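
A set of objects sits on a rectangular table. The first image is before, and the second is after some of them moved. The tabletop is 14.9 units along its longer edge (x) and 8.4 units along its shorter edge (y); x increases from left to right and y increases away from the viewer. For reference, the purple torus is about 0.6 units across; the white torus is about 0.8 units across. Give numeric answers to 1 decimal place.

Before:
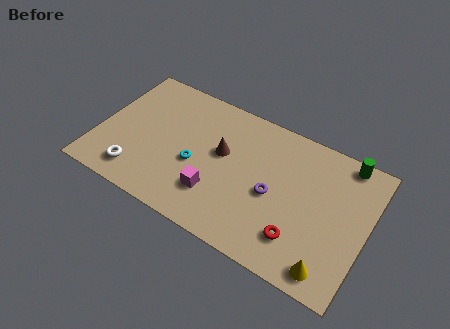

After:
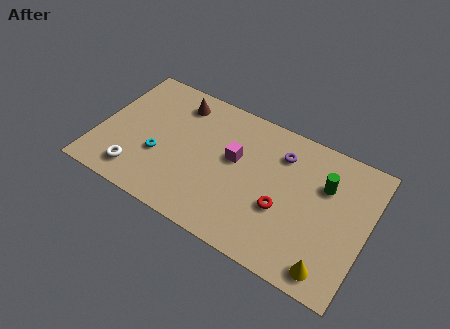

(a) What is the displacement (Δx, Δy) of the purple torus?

(0.1, 2.6)

The purple torus was at about (9.8, 3.8) and moved to about (9.9, 6.4).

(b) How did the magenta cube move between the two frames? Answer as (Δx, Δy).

(0.7, 2.6)

From the two frames, the magenta cube sits at roughly (6.8, 2.3) before and (7.5, 4.9) after.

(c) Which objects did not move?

the yellow cone and the white torus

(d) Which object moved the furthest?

the brown cone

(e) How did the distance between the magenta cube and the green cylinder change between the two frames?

-3.4

The distance was about 8.4 in the first image and 5.0 in the second, so they moved 3.4 units closer together.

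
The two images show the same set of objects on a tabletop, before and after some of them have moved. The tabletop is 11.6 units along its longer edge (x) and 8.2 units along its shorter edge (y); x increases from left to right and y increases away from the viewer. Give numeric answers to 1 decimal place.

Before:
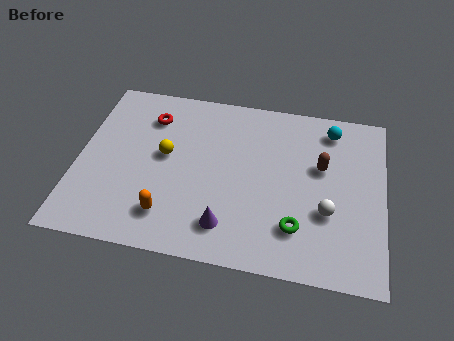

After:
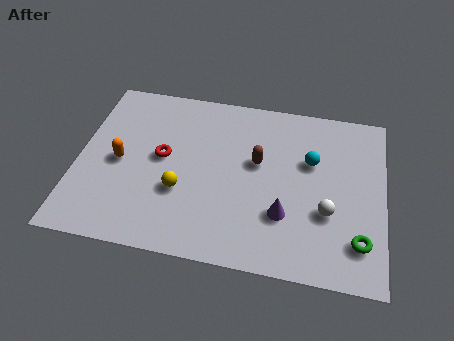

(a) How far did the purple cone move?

2.3

The purple cone was near (5.8, 1.6) before and (7.9, 2.5) after, so it travelled √(2.1² + 0.9²) ≈ 2.3 units.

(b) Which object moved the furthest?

the orange capsule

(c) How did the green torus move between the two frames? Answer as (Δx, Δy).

(2.3, -0.2)

The green torus was at about (8.4, 2.0) and moved to about (10.7, 1.8).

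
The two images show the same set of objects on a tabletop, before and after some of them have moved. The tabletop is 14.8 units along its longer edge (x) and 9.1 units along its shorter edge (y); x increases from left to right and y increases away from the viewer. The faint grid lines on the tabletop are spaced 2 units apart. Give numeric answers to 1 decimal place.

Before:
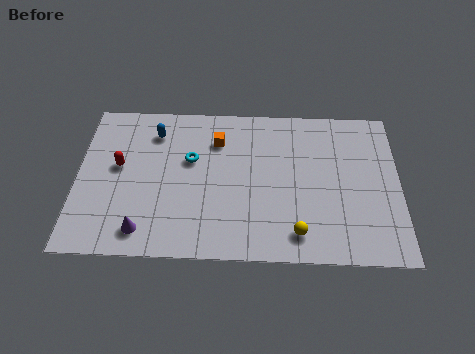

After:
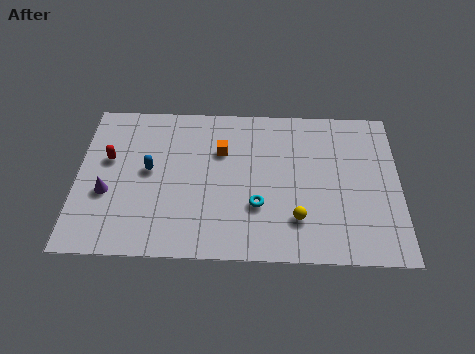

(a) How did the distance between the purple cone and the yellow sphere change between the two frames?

+1.8

The distance was about 7.0 in the first image and 8.8 in the second, so they moved 1.8 units further apart.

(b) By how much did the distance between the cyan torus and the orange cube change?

+1.9

They were about 1.7 units apart before and 3.6 after — 1.9 units further apart.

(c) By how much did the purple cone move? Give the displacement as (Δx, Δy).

(-1.7, 2.1)

The purple cone started near (3.1, 1.4) and ended near (1.4, 3.5).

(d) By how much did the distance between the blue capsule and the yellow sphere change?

-1.4

Before: roughly 8.7 units apart; after: 7.3. That's 1.4 units closer together.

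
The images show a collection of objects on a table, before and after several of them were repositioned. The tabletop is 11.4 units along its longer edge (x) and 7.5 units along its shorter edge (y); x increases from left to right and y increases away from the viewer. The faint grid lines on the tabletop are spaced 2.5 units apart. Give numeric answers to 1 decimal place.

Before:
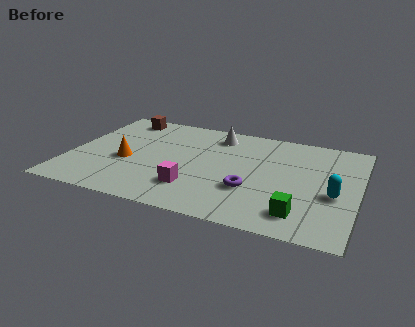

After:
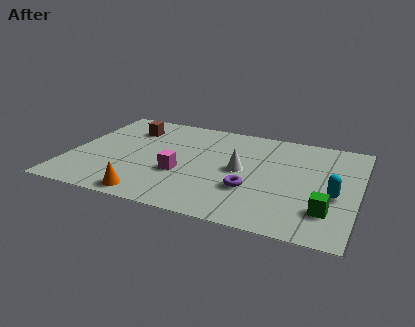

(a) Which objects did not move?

the purple torus and the cyan capsule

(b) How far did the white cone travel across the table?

2.7

The white cone moved from about (5.6, 6.2) to (6.8, 3.8), a distance of √(1.2² + 2.4²) ≈ 2.7.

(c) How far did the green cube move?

1.1

The green cube was near (9.3, 1.4) before and (10.3, 1.9) after, so it travelled √(1.0² + 0.5²) ≈ 1.1 units.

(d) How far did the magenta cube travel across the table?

1.1

The magenta cube was near (5.1, 1.9) before and (4.5, 2.8) after, so it travelled √(0.6² + 0.9²) ≈ 1.1 units.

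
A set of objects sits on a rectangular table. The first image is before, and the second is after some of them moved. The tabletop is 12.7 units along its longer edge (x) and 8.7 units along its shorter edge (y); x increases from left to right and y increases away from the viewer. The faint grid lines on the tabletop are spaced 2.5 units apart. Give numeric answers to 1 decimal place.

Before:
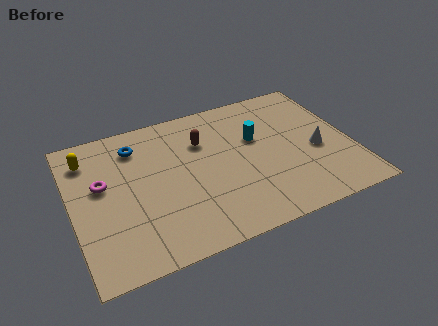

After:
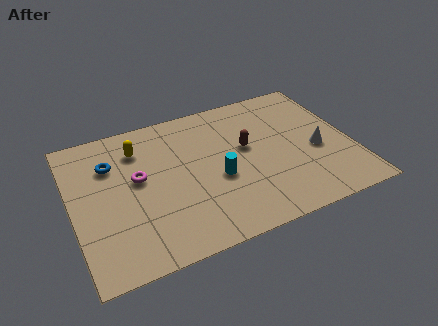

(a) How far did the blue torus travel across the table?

1.4

The blue torus moved from about (3.1, 6.9) to (1.9, 6.2), a distance of √(1.2² + 0.7²) ≈ 1.4.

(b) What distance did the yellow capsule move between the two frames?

2.3

The yellow capsule moved from about (0.9, 6.9) to (3.2, 6.7), a distance of √(2.3² + 0.2²) ≈ 2.3.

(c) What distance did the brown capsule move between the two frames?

2.2

The brown capsule moved from about (6.1, 6.1) to (8.0, 5.0), a distance of √(1.9² + 1.1²) ≈ 2.2.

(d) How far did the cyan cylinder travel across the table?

2.7

The cyan cylinder was near (8.5, 5.4) before and (6.5, 3.6) after, so it travelled √(2.0² + 1.8²) ≈ 2.7 units.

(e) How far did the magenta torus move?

1.6

The magenta torus was near (1.4, 5.1) before and (3.0, 4.9) after, so it travelled √(1.6² + 0.2²) ≈ 1.6 units.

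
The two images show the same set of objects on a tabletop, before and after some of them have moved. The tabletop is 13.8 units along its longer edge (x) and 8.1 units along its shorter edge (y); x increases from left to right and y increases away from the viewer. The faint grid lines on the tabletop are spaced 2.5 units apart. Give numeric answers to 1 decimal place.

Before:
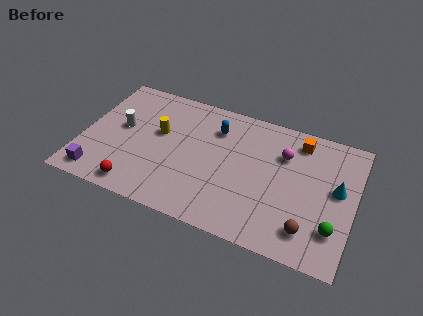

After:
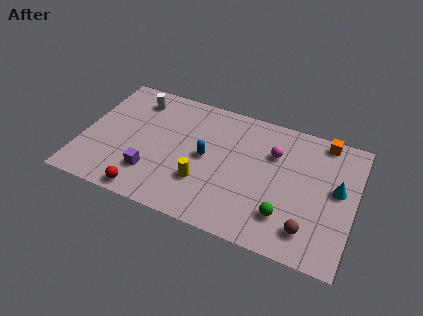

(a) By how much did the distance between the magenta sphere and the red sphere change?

-0.7

Before: roughly 8.4 units apart; after: 7.7. That's 0.7 units closer together.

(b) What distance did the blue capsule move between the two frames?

2.0

The blue capsule moved from about (6.6, 6.1) to (6.3, 4.1), a distance of √(0.3² + 2.0²) ≈ 2.0.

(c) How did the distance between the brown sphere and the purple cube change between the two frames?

-2.6

They were about 10.6 units apart before and 8.0 after — 2.6 units closer together.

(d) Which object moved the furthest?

the yellow cylinder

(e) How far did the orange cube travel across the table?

1.3

The orange cube moved from about (10.8, 6.8) to (12.0, 7.3), a distance of √(1.2² + 0.5²) ≈ 1.3.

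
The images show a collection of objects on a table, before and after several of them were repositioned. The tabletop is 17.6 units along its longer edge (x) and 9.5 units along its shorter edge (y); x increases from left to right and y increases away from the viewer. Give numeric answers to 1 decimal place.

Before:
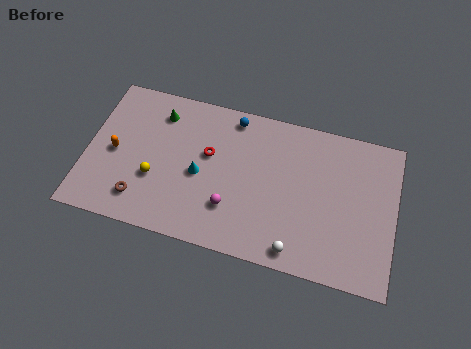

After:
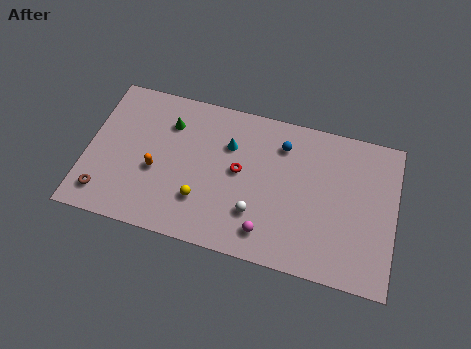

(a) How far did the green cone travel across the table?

0.8

The green cone moved from about (3.9, 7.6) to (4.5, 7.1), a distance of √(0.6² + 0.5²) ≈ 0.8.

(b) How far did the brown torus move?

2.1

The brown torus moved from about (3.3, 1.9) to (1.2, 1.7), a distance of √(2.1² + 0.2²) ≈ 2.1.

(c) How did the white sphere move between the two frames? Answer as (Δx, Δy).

(-2.4, 1.6)

The white sphere started near (12.2, 1.1) and ended near (9.8, 2.7).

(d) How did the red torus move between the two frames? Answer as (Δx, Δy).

(1.8, -0.6)

The red torus started near (6.9, 5.7) and ended near (8.7, 5.1).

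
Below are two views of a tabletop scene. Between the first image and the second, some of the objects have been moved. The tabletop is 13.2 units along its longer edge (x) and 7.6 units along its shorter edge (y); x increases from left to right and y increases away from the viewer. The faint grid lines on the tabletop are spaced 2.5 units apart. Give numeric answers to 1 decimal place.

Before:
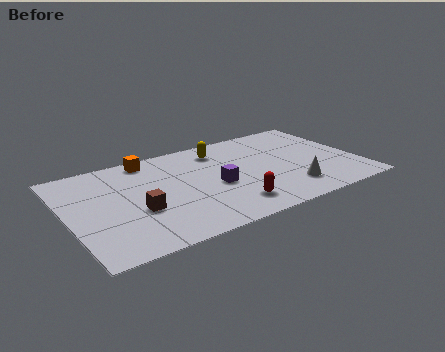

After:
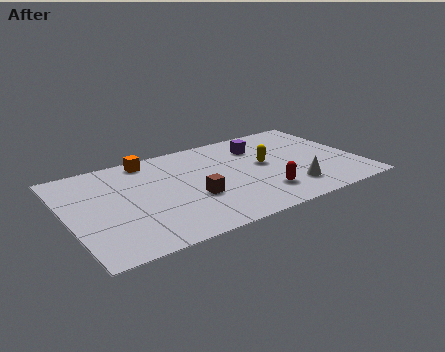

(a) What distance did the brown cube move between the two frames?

2.5

The brown cube moved from about (3.0, 2.9) to (5.5, 2.8), a distance of √(2.5² + 0.1²) ≈ 2.5.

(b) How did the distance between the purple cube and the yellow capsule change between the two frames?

-1.3

They were about 2.9 units apart before and 1.6 after — 1.3 units closer together.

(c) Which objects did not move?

the white cone and the orange cube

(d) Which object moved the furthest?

the purple cube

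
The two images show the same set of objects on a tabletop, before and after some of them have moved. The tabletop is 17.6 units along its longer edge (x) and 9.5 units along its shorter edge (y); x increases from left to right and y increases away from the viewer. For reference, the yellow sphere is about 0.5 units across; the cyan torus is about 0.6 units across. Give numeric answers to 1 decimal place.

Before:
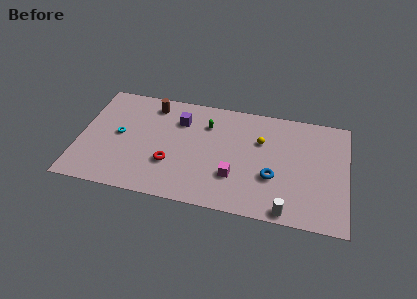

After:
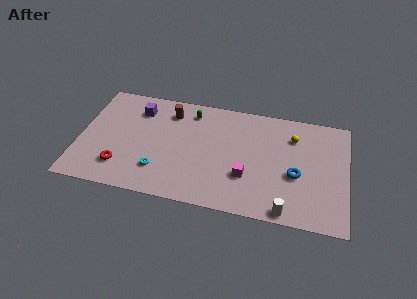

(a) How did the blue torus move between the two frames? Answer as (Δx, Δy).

(1.5, 0.5)

The blue torus started near (12.8, 3.4) and ended near (14.3, 3.9).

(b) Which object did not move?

the white cylinder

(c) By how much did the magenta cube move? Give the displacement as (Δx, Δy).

(0.8, 0.2)

From the two frames, the magenta cube sits at roughly (10.3, 2.9) before and (11.1, 3.1) after.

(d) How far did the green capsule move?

1.4

The green capsule moved from about (8.3, 7.0) to (7.2, 7.9), a distance of √(1.1² + 0.9²) ≈ 1.4.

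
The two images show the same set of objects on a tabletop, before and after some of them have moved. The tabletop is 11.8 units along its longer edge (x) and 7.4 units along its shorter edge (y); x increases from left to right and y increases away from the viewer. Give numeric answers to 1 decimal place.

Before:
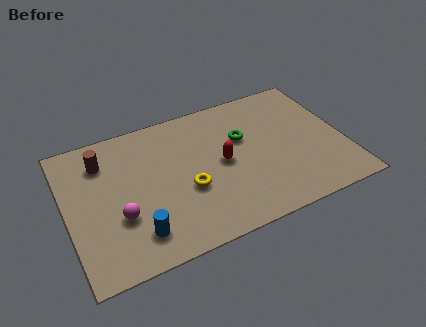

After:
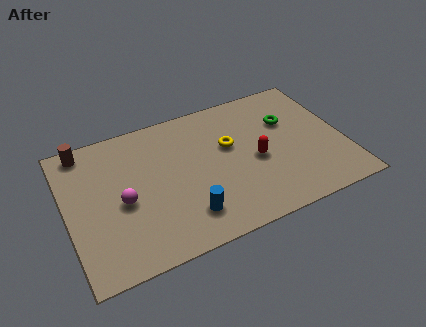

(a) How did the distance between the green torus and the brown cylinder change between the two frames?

+2.8

The distance was about 6.0 in the first image and 8.8 in the second, so they moved 2.8 units further apart.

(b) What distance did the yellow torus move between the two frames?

2.6

The yellow torus was near (5.0, 2.9) before and (7.0, 4.5) after, so it travelled √(2.0² + 1.6²) ≈ 2.6 units.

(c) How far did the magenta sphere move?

0.7

From (2.1, 2.6) to (2.3, 3.3), the magenta sphere covered √(0.2² + 0.7²) ≈ 0.7 units.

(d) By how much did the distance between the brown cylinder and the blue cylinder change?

+2.0

Before: roughly 4.3 units apart; after: 6.3. That's 2.0 units further apart.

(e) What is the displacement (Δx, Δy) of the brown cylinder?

(-0.7, 0.9)

The brown cylinder started near (1.7, 5.7) and ended near (1.0, 6.6).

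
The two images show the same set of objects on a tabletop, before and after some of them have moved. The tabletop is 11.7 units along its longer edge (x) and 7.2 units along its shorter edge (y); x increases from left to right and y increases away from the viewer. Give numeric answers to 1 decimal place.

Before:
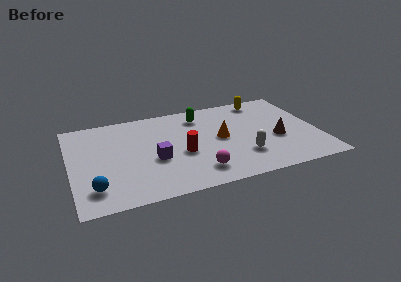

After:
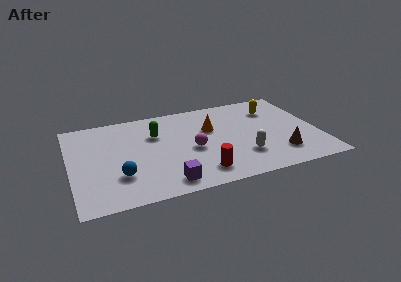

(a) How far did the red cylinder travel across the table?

1.8

The red cylinder moved from about (5.2, 3.0) to (5.9, 1.3), a distance of √(0.7² + 1.7²) ≈ 1.8.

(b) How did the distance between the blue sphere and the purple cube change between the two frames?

-0.8

Before: roughly 3.2 units apart; after: 2.4. That's 0.8 units closer together.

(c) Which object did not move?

the white capsule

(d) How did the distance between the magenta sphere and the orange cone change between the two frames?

-0.9

Before: roughly 2.6 units apart; after: 1.7. That's 0.9 units closer together.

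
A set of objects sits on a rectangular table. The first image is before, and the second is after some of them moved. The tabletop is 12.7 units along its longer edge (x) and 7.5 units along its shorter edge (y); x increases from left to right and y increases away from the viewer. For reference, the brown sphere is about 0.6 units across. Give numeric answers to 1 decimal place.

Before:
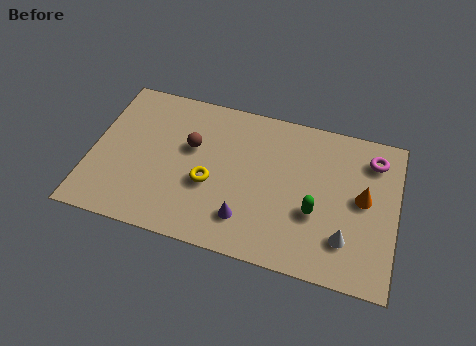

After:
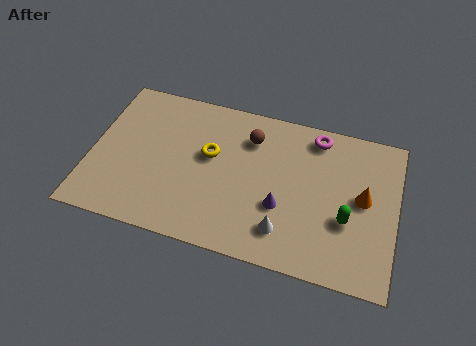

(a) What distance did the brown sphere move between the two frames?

2.6

From (4.1, 4.6) to (6.5, 5.7), the brown sphere covered √(2.4² + 1.1²) ≈ 2.6 units.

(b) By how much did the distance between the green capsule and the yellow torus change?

+1.6

Before: roughly 4.4 units apart; after: 6.0. That's 1.6 units further apart.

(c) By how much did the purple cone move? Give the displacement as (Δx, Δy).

(1.4, 1.0)

The purple cone was at about (6.6, 1.7) and moved to about (8.0, 2.7).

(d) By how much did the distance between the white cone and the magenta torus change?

+0.8

They were about 4.2 units apart before and 5.0 after — 0.8 units further apart.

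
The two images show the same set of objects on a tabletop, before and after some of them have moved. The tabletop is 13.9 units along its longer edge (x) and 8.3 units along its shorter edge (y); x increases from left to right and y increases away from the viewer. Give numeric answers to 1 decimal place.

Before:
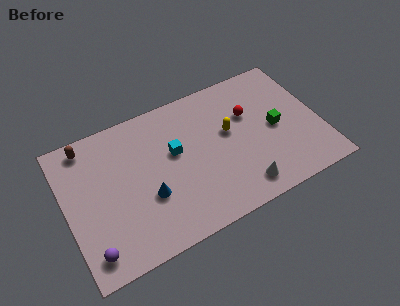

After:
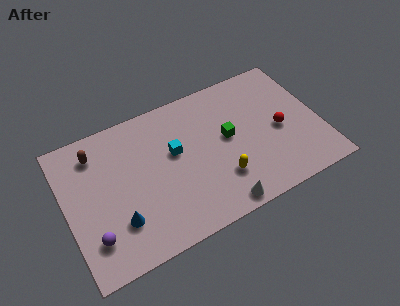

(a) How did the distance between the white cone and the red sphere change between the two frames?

+0.6

They were about 4.2 units apart before and 4.8 after — 0.6 units further apart.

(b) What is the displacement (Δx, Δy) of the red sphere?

(1.5, -1.6)

From the two frames, the red sphere sits at roughly (10.2, 5.4) before and (11.7, 3.8) after.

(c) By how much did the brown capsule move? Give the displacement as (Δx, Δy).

(0.4, -0.6)

The brown capsule started near (1.5, 7.3) and ended near (1.9, 6.7).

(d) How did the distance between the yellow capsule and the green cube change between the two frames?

-0.3

They were about 2.6 units apart before and 2.3 after — 0.3 units closer together.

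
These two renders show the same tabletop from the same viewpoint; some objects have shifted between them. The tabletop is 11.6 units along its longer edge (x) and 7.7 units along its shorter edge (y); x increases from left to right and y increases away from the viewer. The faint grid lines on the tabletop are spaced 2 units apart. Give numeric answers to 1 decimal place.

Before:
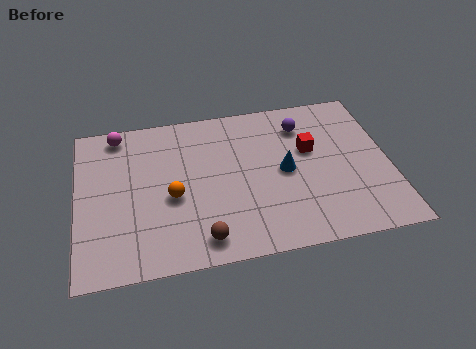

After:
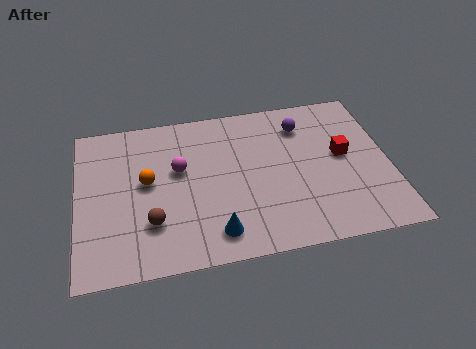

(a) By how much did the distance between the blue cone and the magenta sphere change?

-3.3

Before: roughly 6.8 units apart; after: 3.5. That's 3.3 units closer together.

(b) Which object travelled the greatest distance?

the blue cone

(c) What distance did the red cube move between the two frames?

1.3

The red cube was near (8.7, 4.7) before and (9.9, 4.2) after, so it travelled √(1.2² + 0.5²) ≈ 1.3 units.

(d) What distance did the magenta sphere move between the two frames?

3.1

From (1.6, 6.8) to (3.8, 4.6), the magenta sphere covered √(2.2² + 2.2²) ≈ 3.1 units.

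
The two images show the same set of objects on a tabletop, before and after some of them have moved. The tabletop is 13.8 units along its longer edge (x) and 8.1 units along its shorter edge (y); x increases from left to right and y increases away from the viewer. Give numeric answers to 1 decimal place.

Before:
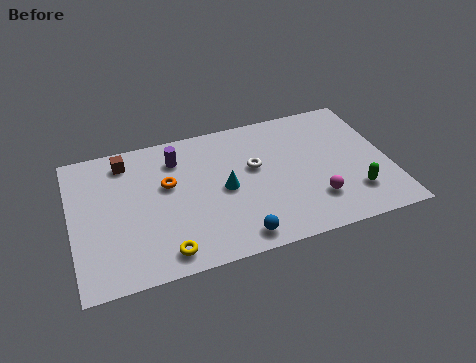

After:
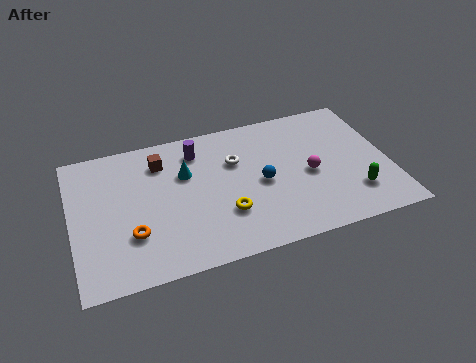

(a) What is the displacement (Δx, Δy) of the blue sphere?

(1.3, 2.8)

The blue sphere was at about (6.9, 1.0) and moved to about (8.2, 3.8).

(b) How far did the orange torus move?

2.9

The orange torus moved from about (4.2, 4.9) to (2.5, 2.5), a distance of √(1.7² + 2.4²) ≈ 2.9.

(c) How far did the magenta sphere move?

1.6

From (10.4, 2.1) to (10.3, 3.7), the magenta sphere covered √(0.1² + 1.6²) ≈ 1.6 units.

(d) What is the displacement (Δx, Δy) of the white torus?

(-0.8, 0.6)

From the two frames, the white torus sits at roughly (8.0, 4.8) before and (7.2, 5.4) after.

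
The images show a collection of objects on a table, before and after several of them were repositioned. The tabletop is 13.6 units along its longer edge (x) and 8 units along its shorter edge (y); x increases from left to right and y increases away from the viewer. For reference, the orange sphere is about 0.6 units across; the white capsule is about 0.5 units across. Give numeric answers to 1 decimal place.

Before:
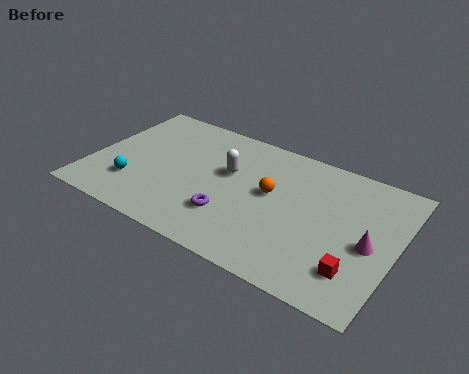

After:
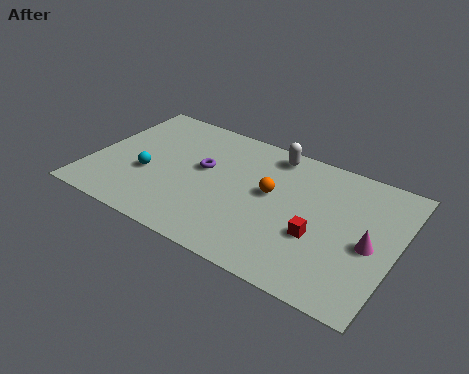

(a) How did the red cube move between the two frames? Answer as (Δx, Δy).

(-1.8, 1.1)

The red cube was at about (12.1, 1.9) and moved to about (10.3, 3.0).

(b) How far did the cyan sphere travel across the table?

1.0

The cyan sphere was near (2.1, 2.2) before and (2.6, 3.1) after, so it travelled √(0.5² + 0.9²) ≈ 1.0 units.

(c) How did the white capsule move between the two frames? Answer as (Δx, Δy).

(1.7, 2.1)

The white capsule was at about (6.0, 4.9) and moved to about (7.7, 7.0).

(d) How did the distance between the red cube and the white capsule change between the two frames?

-2.0

The distance was about 6.8 in the first image and 4.8 in the second, so they moved 2.0 units closer together.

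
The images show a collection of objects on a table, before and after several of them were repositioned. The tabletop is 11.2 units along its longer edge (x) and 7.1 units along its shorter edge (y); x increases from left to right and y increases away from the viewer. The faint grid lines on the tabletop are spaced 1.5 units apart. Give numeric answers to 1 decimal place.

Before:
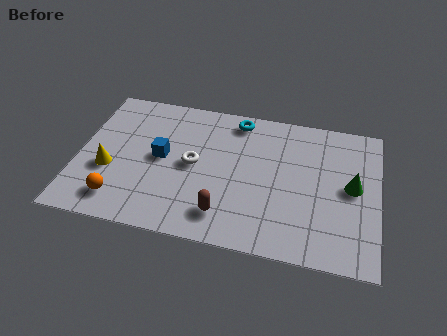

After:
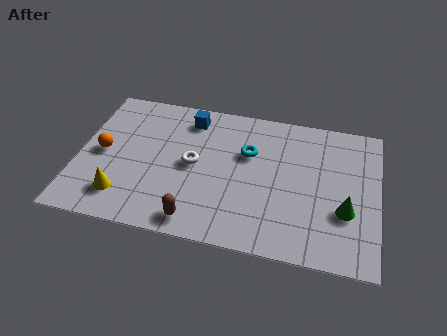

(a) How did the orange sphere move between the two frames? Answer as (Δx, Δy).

(-0.8, 2.2)

The orange sphere started near (1.7, 1.3) and ended near (0.9, 3.5).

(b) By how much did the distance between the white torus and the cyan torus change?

-0.8

The distance was about 3.0 in the first image and 2.2 in the second, so they moved 0.8 units closer together.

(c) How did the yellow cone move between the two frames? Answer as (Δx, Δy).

(0.6, -1.2)

The yellow cone was at about (1.2, 2.7) and moved to about (1.8, 1.5).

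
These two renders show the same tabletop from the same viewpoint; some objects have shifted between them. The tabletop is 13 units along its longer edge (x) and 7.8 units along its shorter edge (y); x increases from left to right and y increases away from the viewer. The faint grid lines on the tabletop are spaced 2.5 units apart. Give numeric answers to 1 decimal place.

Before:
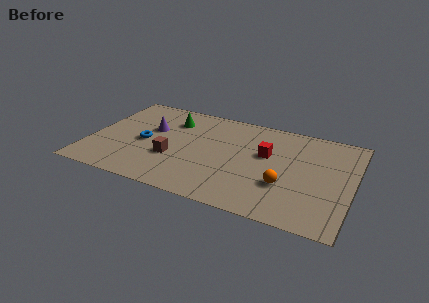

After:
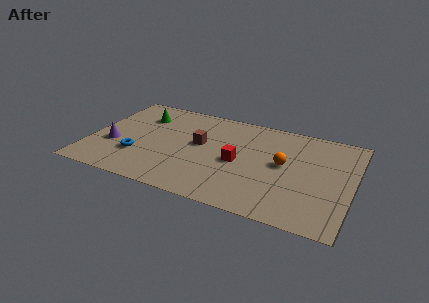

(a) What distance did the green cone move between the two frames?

1.5

From (3.8, 5.9) to (2.3, 5.8), the green cone covered √(1.5² + 0.1²) ≈ 1.5 units.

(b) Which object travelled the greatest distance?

the purple cone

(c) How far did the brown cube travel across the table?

2.0

From (4.2, 2.8) to (5.4, 4.4), the brown cube covered √(1.2² + 1.6²) ≈ 2.0 units.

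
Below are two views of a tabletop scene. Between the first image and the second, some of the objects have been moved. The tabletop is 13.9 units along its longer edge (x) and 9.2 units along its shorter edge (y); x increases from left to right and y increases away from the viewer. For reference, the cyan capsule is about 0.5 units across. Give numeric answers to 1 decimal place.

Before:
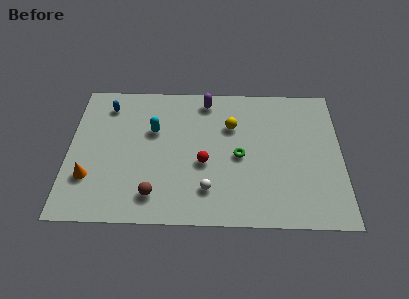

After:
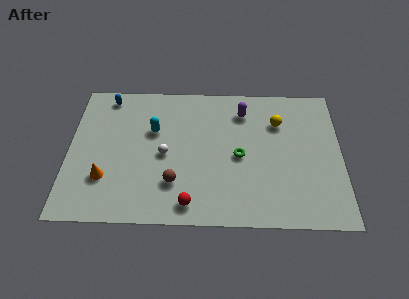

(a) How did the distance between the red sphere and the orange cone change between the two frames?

-1.3

The distance was about 5.9 in the first image and 4.6 in the second, so they moved 1.3 units closer together.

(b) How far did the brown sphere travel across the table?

1.3

The brown sphere moved from about (4.4, 1.7) to (5.4, 2.5), a distance of √(1.0² + 0.8²) ≈ 1.3.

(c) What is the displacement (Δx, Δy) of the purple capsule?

(1.9, -0.7)

The purple capsule started near (7.0, 8.0) and ended near (8.9, 7.3).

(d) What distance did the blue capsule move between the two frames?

0.6

The blue capsule moved from about (1.9, 7.5) to (1.9, 8.1), a distance of √(0.0² + 0.6²) ≈ 0.6.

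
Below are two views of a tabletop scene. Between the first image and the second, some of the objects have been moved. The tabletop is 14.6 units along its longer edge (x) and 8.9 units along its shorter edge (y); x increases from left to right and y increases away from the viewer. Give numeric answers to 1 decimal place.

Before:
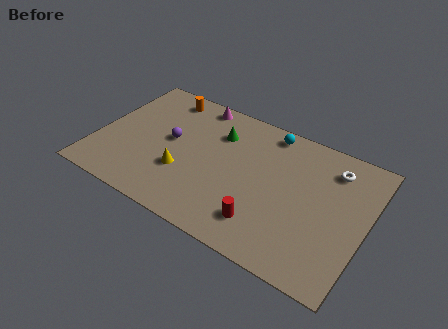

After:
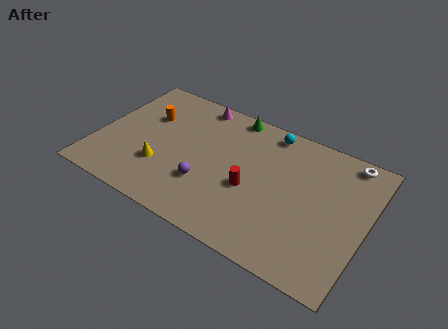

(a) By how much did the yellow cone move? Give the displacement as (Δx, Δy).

(-1.2, -0.2)

From the two frames, the yellow cone sits at roughly (4.9, 3.0) before and (3.7, 2.8) after.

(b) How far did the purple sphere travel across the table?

3.0

The purple sphere moved from about (3.9, 4.8) to (6.2, 2.8), a distance of √(2.3² + 2.0²) ≈ 3.0.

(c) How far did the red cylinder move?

2.1

The red cylinder was near (9.5, 1.9) before and (8.5, 3.7) after, so it travelled √(1.0² + 1.8²) ≈ 2.1 units.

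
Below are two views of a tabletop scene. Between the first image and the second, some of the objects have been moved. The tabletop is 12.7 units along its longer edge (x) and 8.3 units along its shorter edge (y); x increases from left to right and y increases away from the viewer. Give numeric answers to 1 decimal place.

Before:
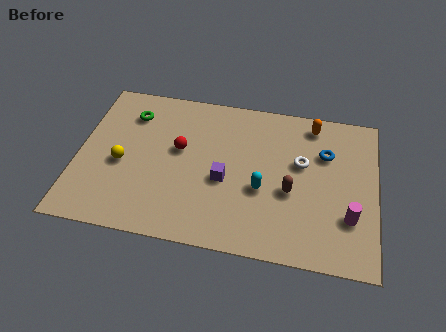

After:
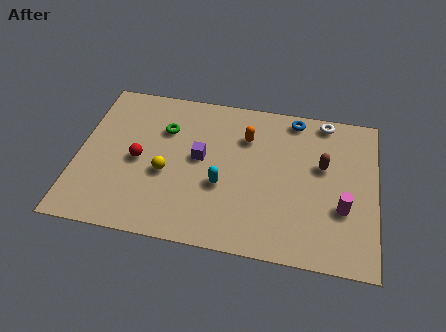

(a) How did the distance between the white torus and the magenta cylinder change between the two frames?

+1.4

Before: roughly 3.3 units apart; after: 4.7. That's 1.4 units further apart.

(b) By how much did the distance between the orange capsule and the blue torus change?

+0.8

They were about 1.6 units apart before and 2.4 after — 0.8 units further apart.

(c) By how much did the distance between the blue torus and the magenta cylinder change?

+1.6

Before: roughly 3.4 units apart; after: 5.0. That's 1.6 units further apart.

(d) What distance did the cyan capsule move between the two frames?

1.7

The cyan capsule moved from about (7.9, 3.3) to (6.2, 3.2), a distance of √(1.7² + 0.1²) ≈ 1.7.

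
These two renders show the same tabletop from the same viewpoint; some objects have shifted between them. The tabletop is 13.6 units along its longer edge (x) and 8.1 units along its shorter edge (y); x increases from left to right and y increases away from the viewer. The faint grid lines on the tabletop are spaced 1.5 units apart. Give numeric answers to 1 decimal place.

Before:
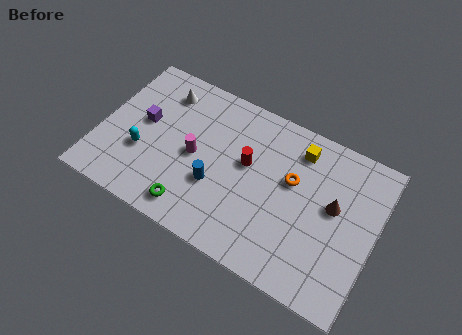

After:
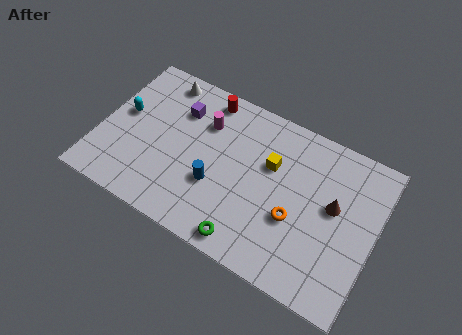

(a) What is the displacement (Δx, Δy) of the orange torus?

(0.4, -1.8)

From the two frames, the orange torus sits at roughly (9.4, 4.9) before and (9.8, 3.1) after.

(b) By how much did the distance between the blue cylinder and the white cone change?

+0.6

Before: roughly 4.8 units apart; after: 5.4. That's 0.6 units further apart.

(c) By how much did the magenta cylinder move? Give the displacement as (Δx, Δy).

(0.2, 1.9)

The magenta cylinder was at about (4.7, 3.9) and moved to about (4.9, 5.8).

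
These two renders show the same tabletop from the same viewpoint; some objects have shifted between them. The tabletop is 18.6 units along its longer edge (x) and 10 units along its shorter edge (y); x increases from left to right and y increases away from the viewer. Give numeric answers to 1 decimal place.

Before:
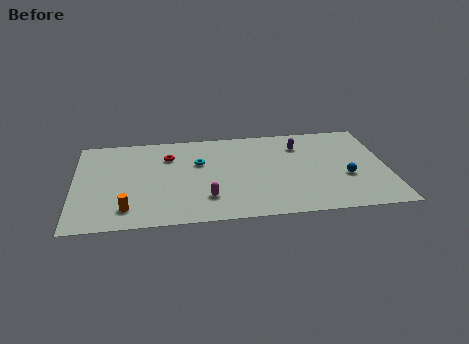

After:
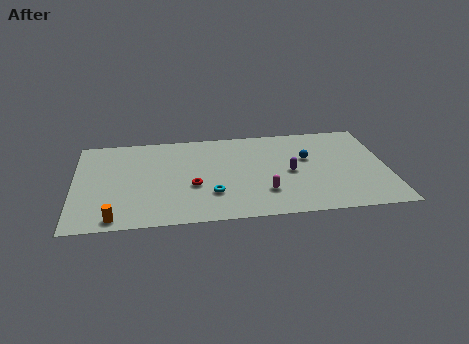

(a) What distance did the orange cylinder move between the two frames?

1.1

The orange cylinder moved from about (3.1, 1.9) to (2.4, 1.0), a distance of √(0.7² + 0.9²) ≈ 1.1.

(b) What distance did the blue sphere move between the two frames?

3.2

The blue sphere moved from about (16.1, 3.8) to (13.9, 6.1), a distance of √(2.2² + 2.3²) ≈ 3.2.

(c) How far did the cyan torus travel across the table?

3.6

From (7.4, 6.4) to (8.1, 2.9), the cyan torus covered √(0.7² + 3.5²) ≈ 3.6 units.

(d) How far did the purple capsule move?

3.0

From (13.5, 7.6) to (12.8, 4.7), the purple capsule covered √(0.7² + 2.9²) ≈ 3.0 units.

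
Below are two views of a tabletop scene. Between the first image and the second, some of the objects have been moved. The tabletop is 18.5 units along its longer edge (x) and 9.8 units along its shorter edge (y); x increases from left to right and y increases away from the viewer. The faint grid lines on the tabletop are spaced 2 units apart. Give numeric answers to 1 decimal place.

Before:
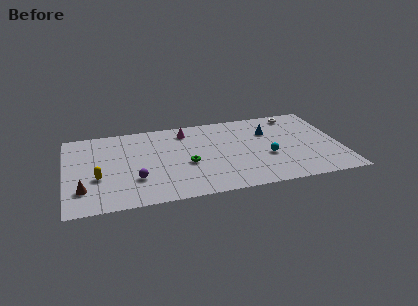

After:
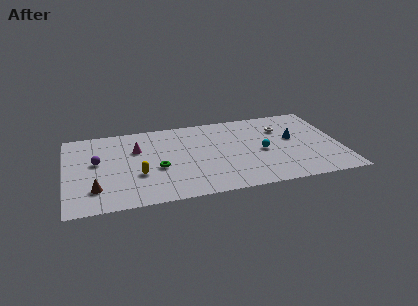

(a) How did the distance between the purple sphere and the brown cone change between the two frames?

-0.3

They were about 3.5 units apart before and 3.2 after — 0.3 units closer together.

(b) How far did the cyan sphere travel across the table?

0.8

The cyan sphere moved from about (13.5, 3.8) to (13.2, 4.5), a distance of √(0.3² + 0.7²) ≈ 0.8.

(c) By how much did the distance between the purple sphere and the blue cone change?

+3.3

They were about 10.0 units apart before and 13.3 after — 3.3 units further apart.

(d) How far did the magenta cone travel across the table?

3.7

From (8.2, 8.1) to (4.8, 6.6), the magenta cone covered √(3.4² + 1.5²) ≈ 3.7 units.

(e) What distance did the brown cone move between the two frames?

0.8

From (1.1, 2.5) to (1.9, 2.4), the brown cone covered √(0.8² + 0.1²) ≈ 0.8 units.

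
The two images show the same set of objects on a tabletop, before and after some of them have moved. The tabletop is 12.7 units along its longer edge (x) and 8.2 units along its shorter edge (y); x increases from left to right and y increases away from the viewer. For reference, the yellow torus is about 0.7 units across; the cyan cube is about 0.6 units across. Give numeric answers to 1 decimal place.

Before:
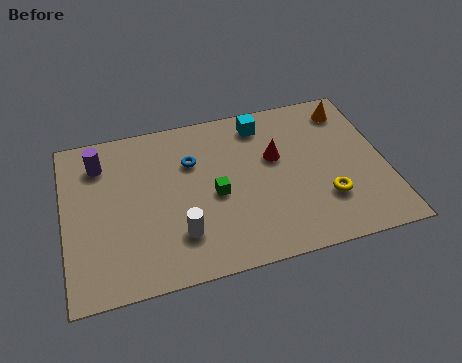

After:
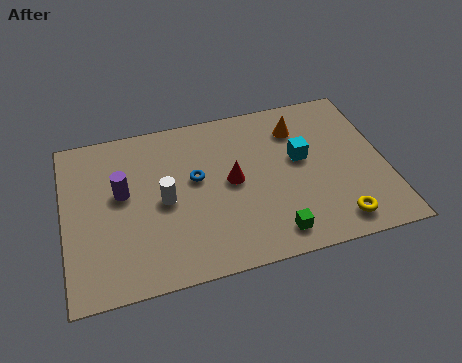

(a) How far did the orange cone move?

2.2

The orange cone was near (11.5, 6.8) before and (9.4, 6.3) after, so it travelled √(2.1² + 0.5²) ≈ 2.2 units.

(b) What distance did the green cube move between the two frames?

3.3

The green cube moved from about (5.9, 3.7) to (8.0, 1.2), a distance of √(2.1² + 2.5²) ≈ 3.3.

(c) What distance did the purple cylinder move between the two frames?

1.9

From (1.5, 6.4) to (2.3, 4.7), the purple cylinder covered √(0.8² + 1.7²) ≈ 1.9 units.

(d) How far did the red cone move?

2.0

The red cone was near (8.4, 5.0) before and (6.6, 4.2) after, so it travelled √(1.8² + 0.8²) ≈ 2.0 units.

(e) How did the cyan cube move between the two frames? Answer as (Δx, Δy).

(1.4, -2.2)

From the two frames, the cyan cube sits at roughly (8.0, 6.9) before and (9.4, 4.7) after.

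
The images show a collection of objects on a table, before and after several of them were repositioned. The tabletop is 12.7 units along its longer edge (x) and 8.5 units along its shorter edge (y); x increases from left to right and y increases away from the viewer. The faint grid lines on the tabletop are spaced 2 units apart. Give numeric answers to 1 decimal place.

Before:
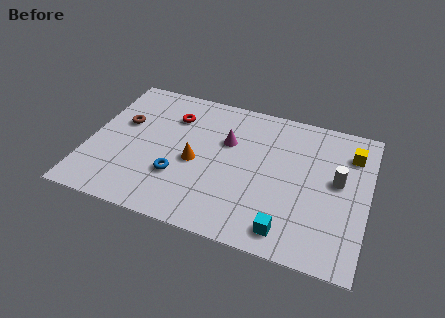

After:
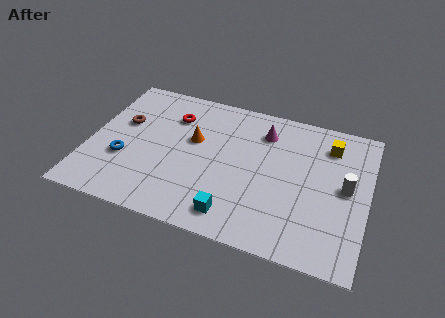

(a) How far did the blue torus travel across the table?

2.5

The blue torus moved from about (4.2, 2.7) to (1.7, 3.0), a distance of √(2.5² + 0.3²) ≈ 2.5.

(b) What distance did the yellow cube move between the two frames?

1.0

The yellow cube was near (11.8, 6.5) before and (10.8, 6.7) after, so it travelled √(1.0² + 0.2²) ≈ 1.0 units.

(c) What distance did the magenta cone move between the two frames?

1.9

The magenta cone moved from about (6.2, 5.5) to (7.8, 6.6), a distance of √(1.6² + 1.1²) ≈ 1.9.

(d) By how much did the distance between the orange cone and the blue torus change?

+2.4

The distance was about 1.3 in the first image and 3.7 in the second, so they moved 2.4 units further apart.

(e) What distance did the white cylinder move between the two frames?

0.5

The white cylinder moved from about (11.3, 4.7) to (11.7, 4.4), a distance of √(0.4² + 0.3²) ≈ 0.5.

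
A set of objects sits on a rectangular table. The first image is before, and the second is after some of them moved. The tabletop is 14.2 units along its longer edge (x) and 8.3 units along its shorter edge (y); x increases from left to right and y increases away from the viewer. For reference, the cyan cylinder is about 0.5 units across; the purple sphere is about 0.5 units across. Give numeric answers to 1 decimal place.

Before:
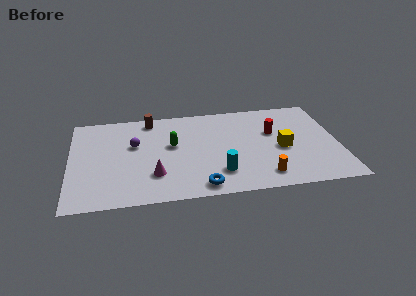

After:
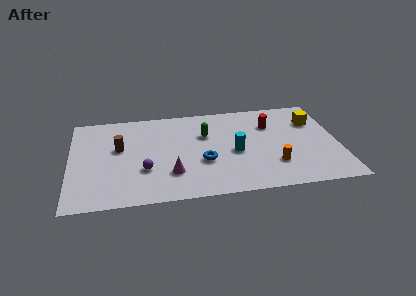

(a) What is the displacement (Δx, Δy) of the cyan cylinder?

(0.9, 1.7)

The cyan cylinder started near (7.8, 2.0) and ended near (8.7, 3.7).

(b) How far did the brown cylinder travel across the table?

2.9

The brown cylinder moved from about (4.3, 7.3) to (2.6, 4.9), a distance of √(1.7² + 2.4²) ≈ 2.9.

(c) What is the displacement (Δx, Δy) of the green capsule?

(1.8, 0.7)

From the two frames, the green capsule sits at roughly (5.4, 4.8) before and (7.2, 5.5) after.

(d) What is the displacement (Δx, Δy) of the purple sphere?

(0.5, -2.3)

The purple sphere was at about (3.4, 5.1) and moved to about (3.9, 2.8).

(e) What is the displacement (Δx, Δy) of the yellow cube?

(1.8, 2.2)

The yellow cube started near (11.2, 3.7) and ended near (13.0, 5.9).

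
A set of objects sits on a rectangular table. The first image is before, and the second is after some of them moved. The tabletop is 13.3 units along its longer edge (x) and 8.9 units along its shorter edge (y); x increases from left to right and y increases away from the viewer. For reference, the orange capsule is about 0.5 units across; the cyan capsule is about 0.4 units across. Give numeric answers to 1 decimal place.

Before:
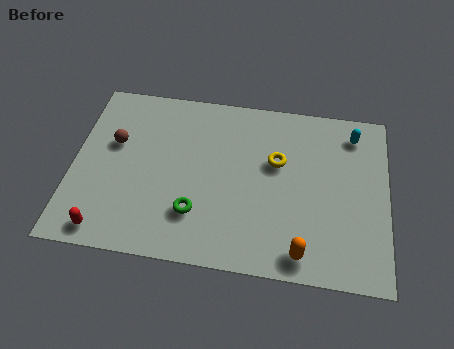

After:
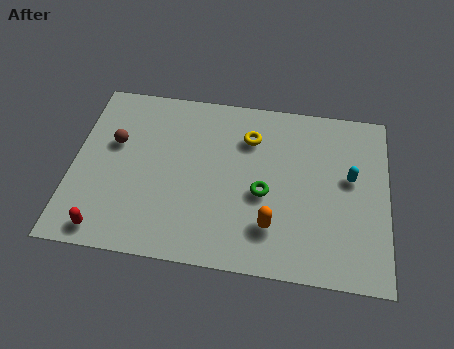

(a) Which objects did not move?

the brown sphere and the red capsule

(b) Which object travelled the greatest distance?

the green torus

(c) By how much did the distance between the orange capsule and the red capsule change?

-1.2

The distance was about 8.2 in the first image and 7.0 in the second, so they moved 1.2 units closer together.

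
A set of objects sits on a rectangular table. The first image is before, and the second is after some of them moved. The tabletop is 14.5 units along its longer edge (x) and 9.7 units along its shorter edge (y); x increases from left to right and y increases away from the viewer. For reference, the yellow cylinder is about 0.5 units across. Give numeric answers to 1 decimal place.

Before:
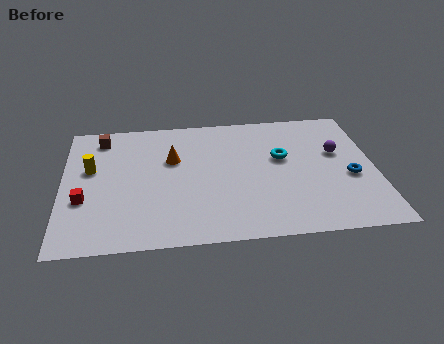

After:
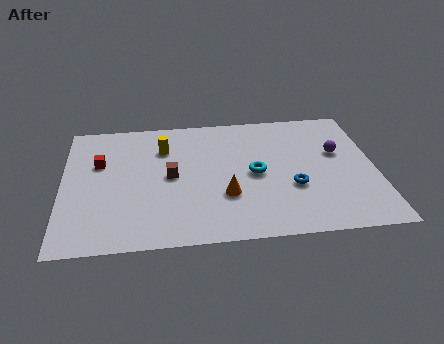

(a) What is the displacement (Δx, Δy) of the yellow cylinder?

(3.4, 1.3)

From the two frames, the yellow cylinder sits at roughly (1.3, 5.8) before and (4.7, 7.1) after.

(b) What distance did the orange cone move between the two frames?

3.8

The orange cone was near (5.1, 6.2) before and (7.5, 3.2) after, so it travelled √(2.4² + 3.0²) ≈ 3.8 units.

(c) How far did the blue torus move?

2.7

From (13.3, 4.0) to (10.6, 3.5), the blue torus covered √(2.7² + 0.5²) ≈ 2.7 units.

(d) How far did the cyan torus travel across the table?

1.7

From (10.2, 5.8) to (8.9, 4.7), the cyan torus covered √(1.3² + 1.1²) ≈ 1.7 units.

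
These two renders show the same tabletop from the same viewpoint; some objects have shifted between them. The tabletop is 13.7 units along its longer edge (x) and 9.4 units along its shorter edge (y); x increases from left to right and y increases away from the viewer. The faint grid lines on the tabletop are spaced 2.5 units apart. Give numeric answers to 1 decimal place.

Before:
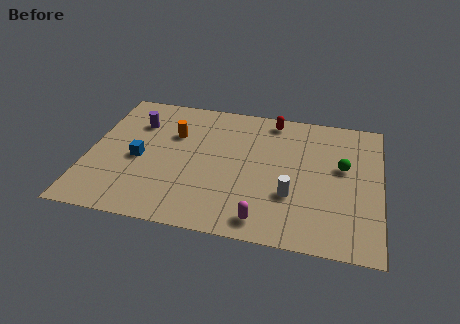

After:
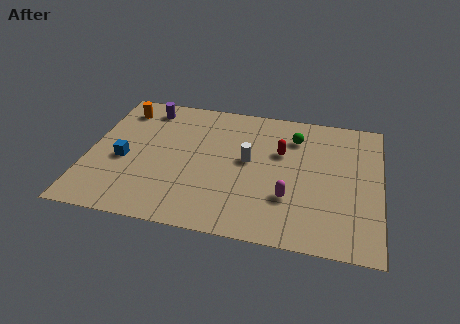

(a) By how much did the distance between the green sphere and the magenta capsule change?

-1.2

Before: roughly 5.5 units apart; after: 4.3. That's 1.2 units closer together.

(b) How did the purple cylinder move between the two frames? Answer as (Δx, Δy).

(0.4, 1.2)

The purple cylinder was at about (2.1, 6.8) and moved to about (2.5, 8.0).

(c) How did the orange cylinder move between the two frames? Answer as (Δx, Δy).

(-2.6, 1.4)

From the two frames, the orange cylinder sits at roughly (3.9, 6.3) before and (1.3, 7.7) after.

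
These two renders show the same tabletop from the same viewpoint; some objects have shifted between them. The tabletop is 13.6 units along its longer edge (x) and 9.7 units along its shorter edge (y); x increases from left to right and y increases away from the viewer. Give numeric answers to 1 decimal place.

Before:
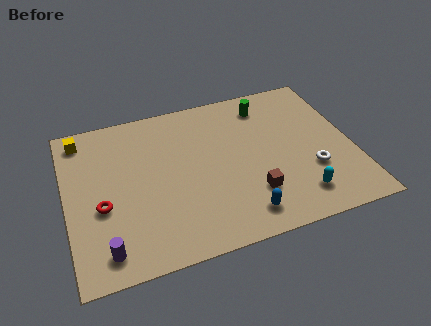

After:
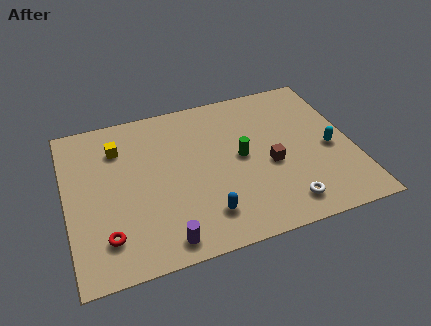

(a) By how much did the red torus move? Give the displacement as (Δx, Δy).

(0.1, -1.8)

The red torus was at about (1.6, 3.9) and moved to about (1.7, 2.1).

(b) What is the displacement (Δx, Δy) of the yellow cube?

(1.7, -1.1)

From the two frames, the yellow cube sits at roughly (0.9, 8.4) before and (2.6, 7.3) after.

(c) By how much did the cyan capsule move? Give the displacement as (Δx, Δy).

(1.8, 2.5)

The cyan capsule was at about (10.7, 1.8) and moved to about (12.5, 4.3).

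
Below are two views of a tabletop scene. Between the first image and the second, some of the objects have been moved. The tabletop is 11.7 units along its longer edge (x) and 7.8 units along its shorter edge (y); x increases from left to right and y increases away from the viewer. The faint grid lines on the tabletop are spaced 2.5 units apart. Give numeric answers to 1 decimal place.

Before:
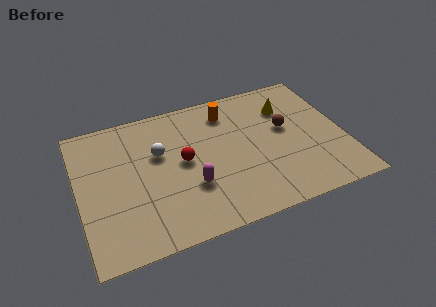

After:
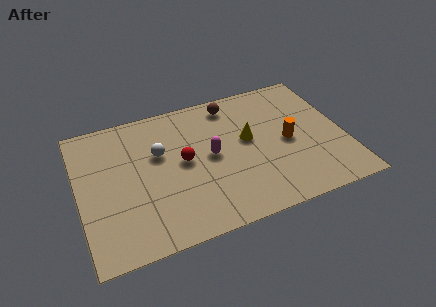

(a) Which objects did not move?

the white sphere and the red sphere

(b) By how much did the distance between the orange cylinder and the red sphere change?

+1.5

Before: roughly 3.1 units apart; after: 4.6. That's 1.5 units further apart.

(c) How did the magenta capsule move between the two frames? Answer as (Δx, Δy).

(1.0, 1.4)

The magenta capsule started near (4.8, 2.6) and ended near (5.8, 4.0).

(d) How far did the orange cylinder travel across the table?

3.5

The orange cylinder moved from about (6.8, 6.3) to (9.2, 3.7), a distance of √(2.4² + 2.6²) ≈ 3.5.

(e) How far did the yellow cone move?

2.3

From (9.4, 5.7) to (7.5, 4.4), the yellow cone covered √(1.9² + 1.3²) ≈ 2.3 units.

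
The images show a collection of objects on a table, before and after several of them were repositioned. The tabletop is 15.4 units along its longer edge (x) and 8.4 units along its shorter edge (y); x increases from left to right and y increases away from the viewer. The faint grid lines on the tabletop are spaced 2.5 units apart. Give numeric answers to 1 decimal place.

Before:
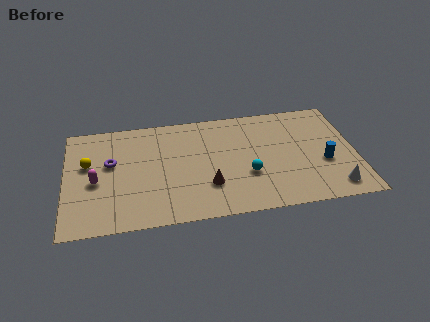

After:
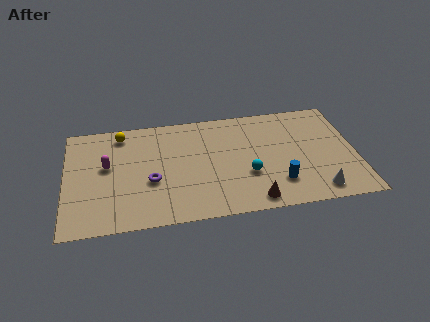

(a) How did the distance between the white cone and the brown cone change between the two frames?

-3.3

The distance was about 6.7 in the first image and 3.4 in the second, so they moved 3.3 units closer together.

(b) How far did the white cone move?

0.9

The white cone moved from about (14.1, 1.3) to (13.2, 1.2), a distance of √(0.9² + 0.1²) ≈ 0.9.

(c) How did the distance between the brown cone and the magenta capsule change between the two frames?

+2.5

Before: roughly 6.0 units apart; after: 8.5. That's 2.5 units further apart.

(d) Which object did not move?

the cyan sphere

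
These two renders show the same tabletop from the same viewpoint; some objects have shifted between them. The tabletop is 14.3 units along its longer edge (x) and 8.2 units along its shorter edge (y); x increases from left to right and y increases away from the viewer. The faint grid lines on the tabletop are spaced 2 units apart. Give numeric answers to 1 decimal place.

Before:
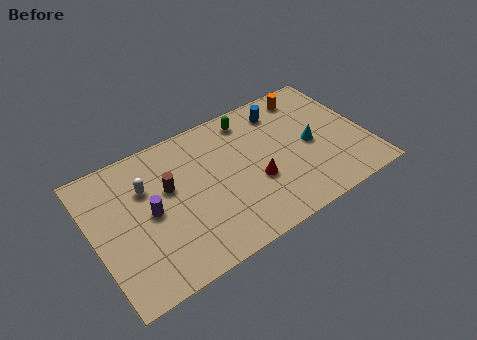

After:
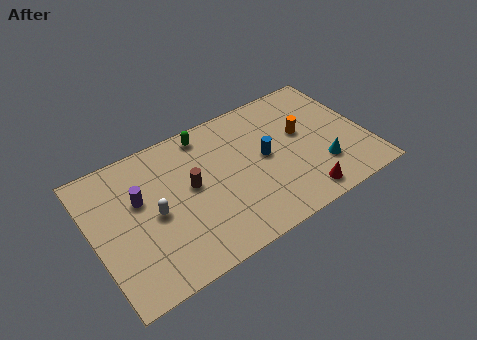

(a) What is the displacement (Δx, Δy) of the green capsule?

(-2.3, 0.2)

From the two frames, the green capsule sits at roughly (8.6, 7.0) before and (6.3, 7.2) after.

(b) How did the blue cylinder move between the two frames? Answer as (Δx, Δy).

(-1.3, -2.4)

The blue cylinder was at about (10.3, 6.7) and moved to about (9.0, 4.3).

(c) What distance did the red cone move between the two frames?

2.9

The red cone moved from about (8.3, 3.1) to (10.4, 1.1), a distance of √(2.1² + 2.0²) ≈ 2.9.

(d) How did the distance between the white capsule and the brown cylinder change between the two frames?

+0.8

Before: roughly 1.3 units apart; after: 2.1. That's 0.8 units further apart.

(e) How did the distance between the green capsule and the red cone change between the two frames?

+3.4

The distance was about 3.9 in the first image and 7.3 in the second, so they moved 3.4 units further apart.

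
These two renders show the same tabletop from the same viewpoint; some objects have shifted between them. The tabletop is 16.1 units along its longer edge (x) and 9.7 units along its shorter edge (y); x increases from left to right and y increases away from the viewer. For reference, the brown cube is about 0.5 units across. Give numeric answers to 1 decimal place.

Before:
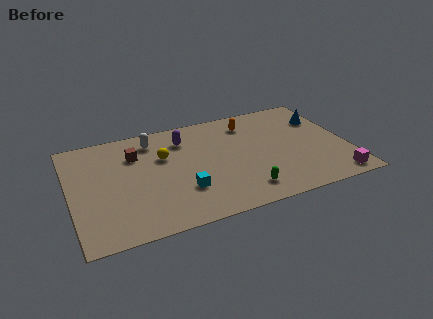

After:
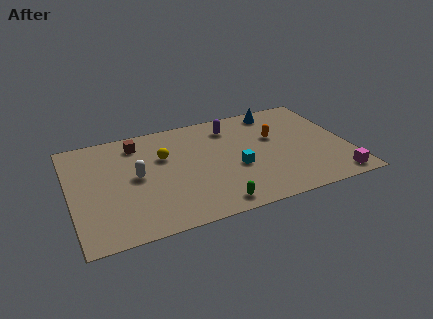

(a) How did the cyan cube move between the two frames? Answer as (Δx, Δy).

(3.2, 1.0)

The cyan cube started near (6.3, 2.9) and ended near (9.5, 3.9).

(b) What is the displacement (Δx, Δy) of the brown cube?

(0.2, 1.0)

The brown cube started near (3.9, 7.0) and ended near (4.1, 8.0).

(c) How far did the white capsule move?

3.2

The white capsule moved from about (5.0, 8.0) to (3.8, 5.0), a distance of √(1.2² + 3.0²) ≈ 3.2.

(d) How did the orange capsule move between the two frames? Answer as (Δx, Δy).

(1.3, -1.8)

The orange capsule started near (10.7, 7.8) and ended near (12.0, 6.0).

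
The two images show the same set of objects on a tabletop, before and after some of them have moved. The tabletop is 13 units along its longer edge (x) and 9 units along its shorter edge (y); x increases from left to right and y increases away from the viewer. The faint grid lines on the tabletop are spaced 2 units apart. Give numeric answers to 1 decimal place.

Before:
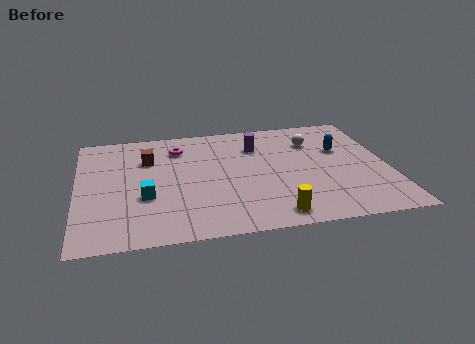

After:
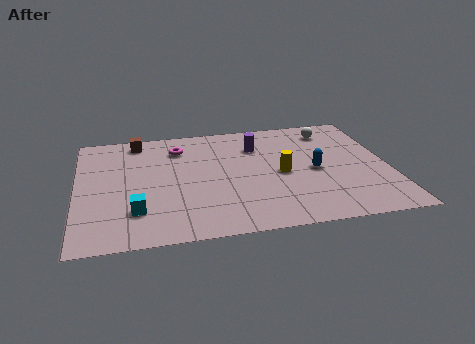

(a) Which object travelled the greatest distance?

the yellow cylinder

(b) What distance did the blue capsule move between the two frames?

1.9

The blue capsule moved from about (11.1, 5.7) to (9.9, 4.2), a distance of √(1.2² + 1.5²) ≈ 1.9.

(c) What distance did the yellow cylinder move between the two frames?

3.1

The yellow cylinder was near (8.0, 1.1) before and (8.5, 4.2) after, so it travelled √(0.5² + 3.1²) ≈ 3.1 units.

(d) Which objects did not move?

the magenta torus and the purple cylinder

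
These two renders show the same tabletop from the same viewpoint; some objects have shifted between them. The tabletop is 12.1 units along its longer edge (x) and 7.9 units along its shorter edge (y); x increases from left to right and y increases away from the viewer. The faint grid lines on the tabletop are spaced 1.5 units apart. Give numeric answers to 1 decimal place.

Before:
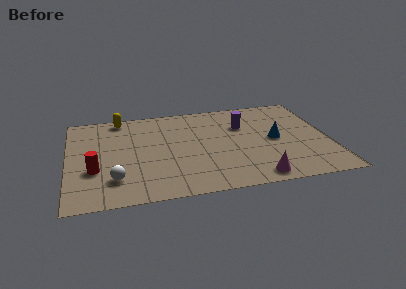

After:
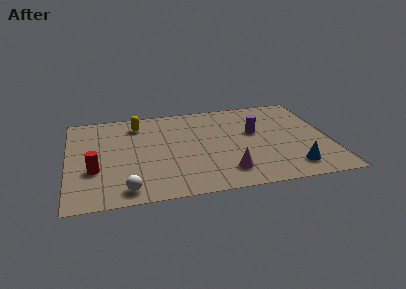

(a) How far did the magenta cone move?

1.5

From (8.5, 0.9) to (7.2, 1.6), the magenta cone covered √(1.3² + 0.7²) ≈ 1.5 units.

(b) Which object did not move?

the red cylinder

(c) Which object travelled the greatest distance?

the blue cone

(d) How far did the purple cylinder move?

0.9

The purple cylinder was near (8.2, 5.4) before and (8.7, 4.7) after, so it travelled √(0.5² + 0.7²) ≈ 0.9 units.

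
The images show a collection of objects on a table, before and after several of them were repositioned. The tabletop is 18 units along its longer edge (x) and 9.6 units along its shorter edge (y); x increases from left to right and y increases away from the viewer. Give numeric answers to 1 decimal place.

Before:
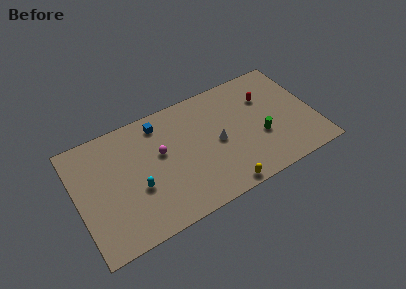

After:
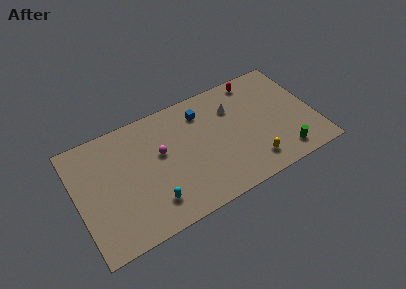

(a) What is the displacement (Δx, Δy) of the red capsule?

(-0.5, 1.8)

The red capsule was at about (14.6, 6.7) and moved to about (14.1, 8.5).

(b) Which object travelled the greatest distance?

the blue cube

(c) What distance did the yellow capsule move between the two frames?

2.7

The yellow capsule moved from about (10.4, 0.8) to (12.9, 1.8), a distance of √(2.5² + 1.0²) ≈ 2.7.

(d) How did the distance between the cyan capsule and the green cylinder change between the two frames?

+0.5

Before: roughly 9.4 units apart; after: 9.9. That's 0.5 units further apart.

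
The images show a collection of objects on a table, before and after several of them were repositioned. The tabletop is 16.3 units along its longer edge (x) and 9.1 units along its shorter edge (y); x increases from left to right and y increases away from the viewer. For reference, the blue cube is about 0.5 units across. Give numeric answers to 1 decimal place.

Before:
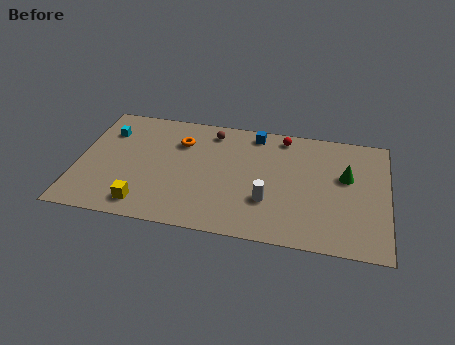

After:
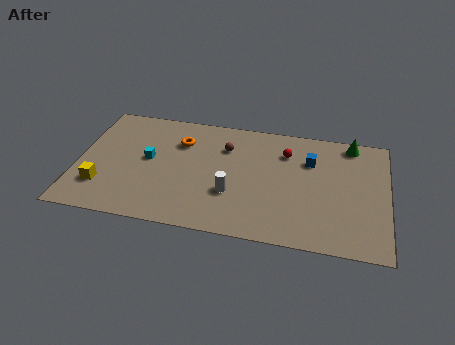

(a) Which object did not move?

the orange torus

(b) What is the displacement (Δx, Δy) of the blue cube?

(3.0, -1.6)

The blue cube was at about (9.2, 8.0) and moved to about (12.2, 6.4).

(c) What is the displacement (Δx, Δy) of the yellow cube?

(-2.3, 1.0)

The yellow cube started near (3.7, 1.4) and ended near (1.4, 2.4).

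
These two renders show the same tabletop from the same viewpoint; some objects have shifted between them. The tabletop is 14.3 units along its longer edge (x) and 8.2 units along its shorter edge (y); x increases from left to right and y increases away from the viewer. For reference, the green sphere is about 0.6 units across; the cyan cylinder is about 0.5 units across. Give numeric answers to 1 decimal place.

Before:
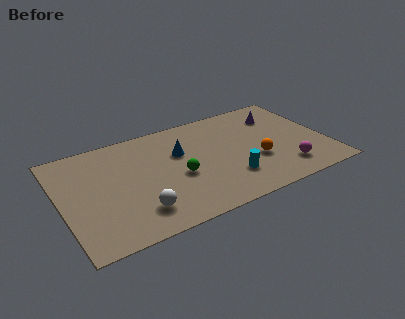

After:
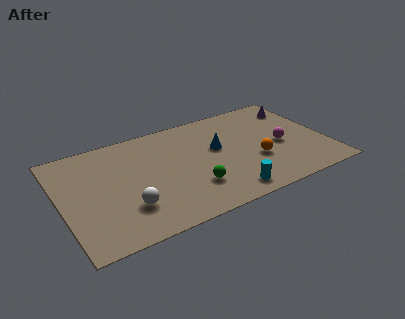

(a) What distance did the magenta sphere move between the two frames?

2.0

From (11.8, 1.7) to (11.9, 3.7), the magenta sphere covered √(0.1² + 2.0²) ≈ 2.0 units.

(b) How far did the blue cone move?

2.1

From (6.5, 5.3) to (8.5, 4.8), the blue cone covered √(2.0² + 0.5²) ≈ 2.1 units.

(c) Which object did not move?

the orange sphere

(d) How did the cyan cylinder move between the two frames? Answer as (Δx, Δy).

(-0.3, -1.1)

From the two frames, the cyan cylinder sits at roughly (8.8, 2.2) before and (8.5, 1.1) after.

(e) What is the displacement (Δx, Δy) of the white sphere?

(-0.5, 0.5)

From the two frames, the white sphere sits at roughly (3.8, 1.8) before and (3.3, 2.3) after.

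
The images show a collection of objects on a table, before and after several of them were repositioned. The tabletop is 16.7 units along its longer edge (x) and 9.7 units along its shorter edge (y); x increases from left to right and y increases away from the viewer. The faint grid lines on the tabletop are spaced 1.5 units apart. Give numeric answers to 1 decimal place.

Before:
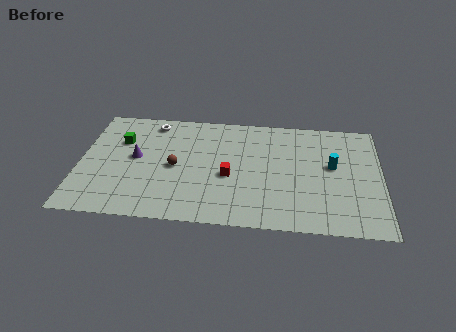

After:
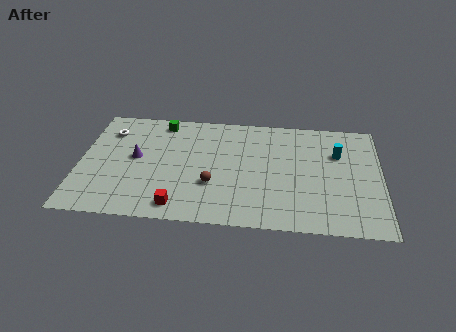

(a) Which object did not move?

the purple cone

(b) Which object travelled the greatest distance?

the red cube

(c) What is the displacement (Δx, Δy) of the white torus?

(-2.4, -1.0)

The white torus was at about (3.9, 8.4) and moved to about (1.5, 7.4).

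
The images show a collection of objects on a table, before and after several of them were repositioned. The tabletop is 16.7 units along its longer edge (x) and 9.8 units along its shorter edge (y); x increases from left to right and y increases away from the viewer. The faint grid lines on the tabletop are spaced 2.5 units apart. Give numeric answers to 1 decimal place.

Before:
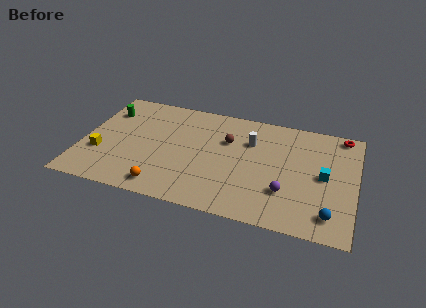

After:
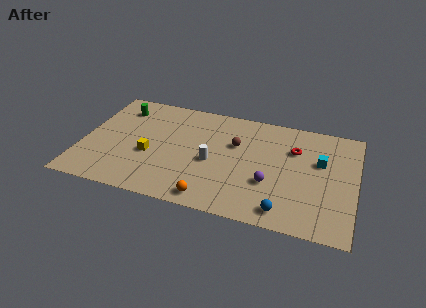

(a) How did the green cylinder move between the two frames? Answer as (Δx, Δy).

(0.8, 0.5)

The green cylinder was at about (1.2, 7.3) and moved to about (2.0, 7.8).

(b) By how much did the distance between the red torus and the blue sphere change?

-1.7

Before: roughly 7.2 units apart; after: 5.5. That's 1.7 units closer together.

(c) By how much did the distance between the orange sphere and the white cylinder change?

-4.2

They were about 7.4 units apart before and 3.2 after — 4.2 units closer together.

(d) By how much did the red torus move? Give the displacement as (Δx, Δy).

(-2.8, -2.1)

The red torus started near (15.7, 8.9) and ended near (12.9, 6.8).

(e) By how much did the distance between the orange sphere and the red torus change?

-5.5

The distance was about 12.9 in the first image and 7.4 in the second, so they moved 5.5 units closer together.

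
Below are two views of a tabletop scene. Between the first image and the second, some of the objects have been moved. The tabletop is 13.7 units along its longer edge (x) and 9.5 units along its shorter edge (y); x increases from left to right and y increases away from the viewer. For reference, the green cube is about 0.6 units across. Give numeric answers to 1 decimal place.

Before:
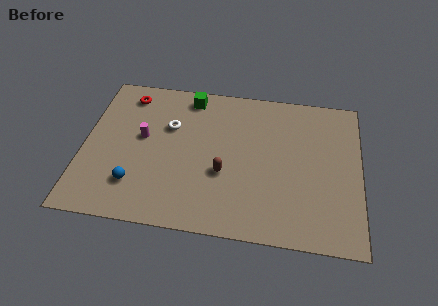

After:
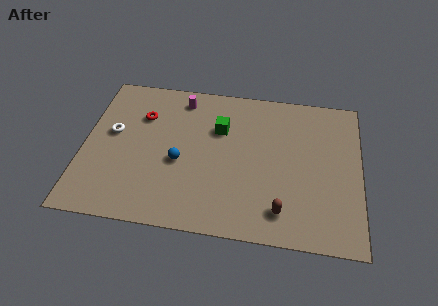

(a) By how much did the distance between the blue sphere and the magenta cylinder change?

+1.1

The distance was about 3.0 in the first image and 4.1 in the second, so they moved 1.1 units further apart.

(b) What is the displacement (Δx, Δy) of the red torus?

(0.8, -1.3)

From the two frames, the red torus sits at roughly (2.0, 8.0) before and (2.8, 6.7) after.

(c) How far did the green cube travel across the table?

2.5

From (5.1, 8.3) to (6.7, 6.4), the green cube covered √(1.6² + 1.9²) ≈ 2.5 units.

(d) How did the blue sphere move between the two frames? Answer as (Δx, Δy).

(2.1, 1.7)

The blue sphere started near (2.7, 2.3) and ended near (4.8, 4.0).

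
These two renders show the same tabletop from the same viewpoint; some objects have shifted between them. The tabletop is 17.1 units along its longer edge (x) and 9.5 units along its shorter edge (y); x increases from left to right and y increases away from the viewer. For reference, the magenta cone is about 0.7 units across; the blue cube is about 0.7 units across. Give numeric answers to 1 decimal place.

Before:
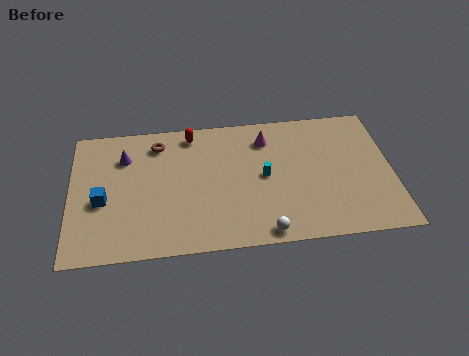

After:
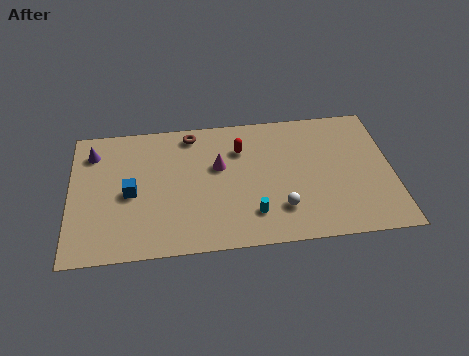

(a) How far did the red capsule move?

3.0

From (6.5, 8.3) to (9.1, 6.9), the red capsule covered √(2.6² + 1.4²) ≈ 3.0 units.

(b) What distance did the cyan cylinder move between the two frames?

2.7

From (10.3, 4.8) to (9.6, 2.2), the cyan cylinder covered √(0.7² + 2.6²) ≈ 2.7 units.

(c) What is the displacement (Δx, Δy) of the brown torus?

(1.8, 0.5)

The brown torus started near (4.7, 7.8) and ended near (6.5, 8.3).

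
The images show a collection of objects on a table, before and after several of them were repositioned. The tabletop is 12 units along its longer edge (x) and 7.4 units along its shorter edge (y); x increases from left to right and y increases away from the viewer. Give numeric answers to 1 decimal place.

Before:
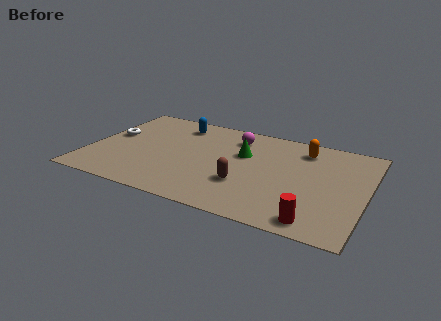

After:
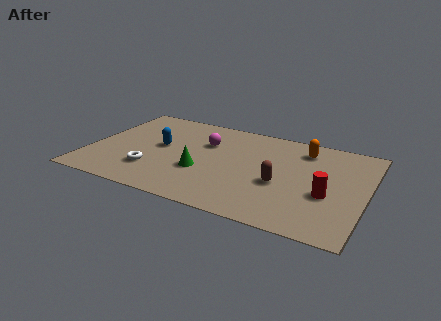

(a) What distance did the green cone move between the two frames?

2.6

From (6.6, 4.7) to (5.0, 2.7), the green cone covered √(1.6² + 2.0²) ≈ 2.6 units.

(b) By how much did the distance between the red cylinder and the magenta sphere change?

-0.5

They were about 6.4 units apart before and 5.9 after — 0.5 units closer together.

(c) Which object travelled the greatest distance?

the white torus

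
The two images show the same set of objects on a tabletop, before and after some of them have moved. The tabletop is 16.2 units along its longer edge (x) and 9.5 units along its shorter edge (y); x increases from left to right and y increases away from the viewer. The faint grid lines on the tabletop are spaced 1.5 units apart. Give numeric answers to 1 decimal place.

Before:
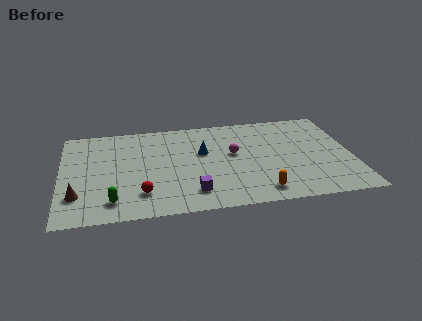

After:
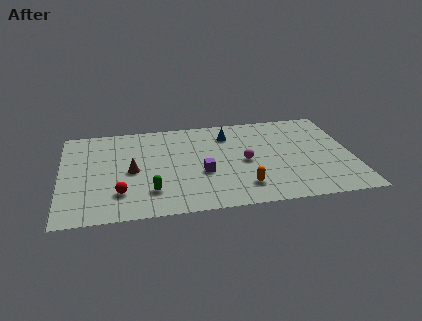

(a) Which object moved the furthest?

the brown cone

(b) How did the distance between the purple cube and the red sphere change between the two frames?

+2.0

The distance was about 2.8 in the first image and 4.8 in the second, so they moved 2.0 units further apart.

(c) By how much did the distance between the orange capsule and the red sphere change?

+0.3

They were about 6.5 units apart before and 6.8 after — 0.3 units further apart.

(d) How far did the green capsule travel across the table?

2.2

From (2.8, 1.7) to (4.9, 2.3), the green capsule covered √(2.1² + 0.6²) ≈ 2.2 units.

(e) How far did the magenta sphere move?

1.1

The magenta sphere was near (9.6, 5.4) before and (10.2, 4.5) after, so it travelled √(0.6² + 0.9²) ≈ 1.1 units.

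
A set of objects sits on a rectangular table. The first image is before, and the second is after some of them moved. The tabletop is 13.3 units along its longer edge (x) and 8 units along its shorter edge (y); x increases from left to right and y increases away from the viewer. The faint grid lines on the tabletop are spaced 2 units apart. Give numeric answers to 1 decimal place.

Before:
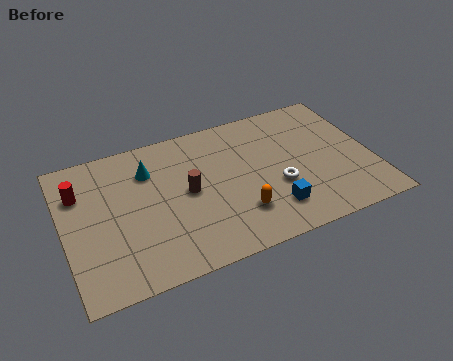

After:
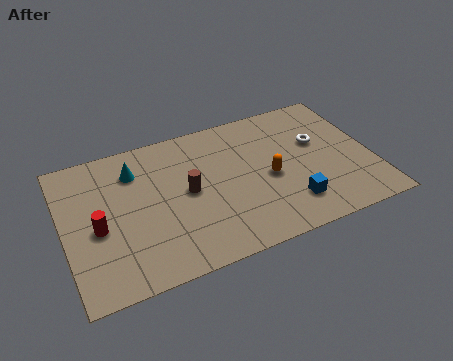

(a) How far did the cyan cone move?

0.6

From (3.8, 5.9) to (3.2, 6.1), the cyan cone covered √(0.6² + 0.2²) ≈ 0.6 units.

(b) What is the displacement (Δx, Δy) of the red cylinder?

(0.6, -2.2)

The red cylinder started near (0.8, 5.7) and ended near (1.4, 3.5).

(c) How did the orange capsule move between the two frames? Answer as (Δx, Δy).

(1.5, 1.5)

From the two frames, the orange capsule sits at roughly (7.3, 2.1) before and (8.8, 3.6) after.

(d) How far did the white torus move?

2.8

From (9.1, 3.0) to (11.1, 4.9), the white torus covered √(2.0² + 1.9²) ≈ 2.8 units.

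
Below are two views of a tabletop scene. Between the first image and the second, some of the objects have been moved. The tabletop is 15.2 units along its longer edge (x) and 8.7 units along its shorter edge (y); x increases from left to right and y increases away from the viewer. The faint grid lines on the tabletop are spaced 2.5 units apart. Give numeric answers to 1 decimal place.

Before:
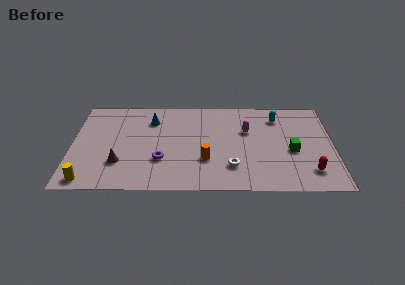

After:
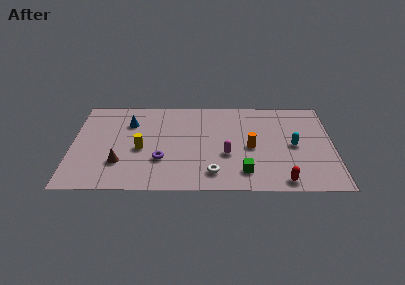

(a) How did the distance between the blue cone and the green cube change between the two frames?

-0.6

Before: roughly 8.7 units apart; after: 8.1. That's 0.6 units closer together.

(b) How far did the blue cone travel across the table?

1.3

The blue cone moved from about (4.6, 6.6) to (3.3, 6.3), a distance of √(1.3² + 0.3²) ≈ 1.3.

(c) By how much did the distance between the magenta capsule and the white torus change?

-1.6

Before: roughly 3.5 units apart; after: 1.9. That's 1.6 units closer together.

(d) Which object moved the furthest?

the yellow cylinder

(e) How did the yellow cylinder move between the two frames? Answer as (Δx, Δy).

(3.0, 2.9)

The yellow cylinder started near (1.0, 0.9) and ended near (4.0, 3.8).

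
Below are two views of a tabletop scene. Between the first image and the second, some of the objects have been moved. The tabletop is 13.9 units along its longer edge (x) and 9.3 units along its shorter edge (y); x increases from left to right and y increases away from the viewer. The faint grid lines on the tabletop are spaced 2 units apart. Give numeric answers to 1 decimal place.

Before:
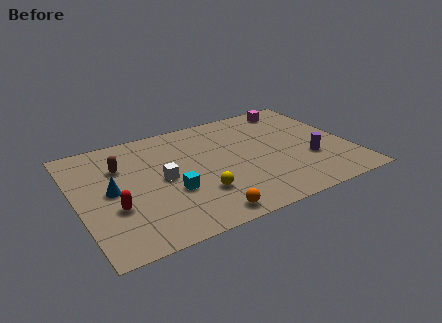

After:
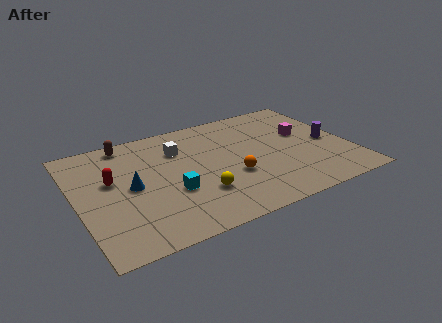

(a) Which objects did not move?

the yellow sphere and the cyan cube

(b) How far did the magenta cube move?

2.6

From (11.7, 8.1) to (11.8, 5.5), the magenta cube covered √(0.1² + 2.6²) ≈ 2.6 units.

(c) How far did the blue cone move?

1.0

The blue cone moved from about (1.7, 4.7) to (2.7, 4.6), a distance of √(1.0² + 0.1²) ≈ 1.0.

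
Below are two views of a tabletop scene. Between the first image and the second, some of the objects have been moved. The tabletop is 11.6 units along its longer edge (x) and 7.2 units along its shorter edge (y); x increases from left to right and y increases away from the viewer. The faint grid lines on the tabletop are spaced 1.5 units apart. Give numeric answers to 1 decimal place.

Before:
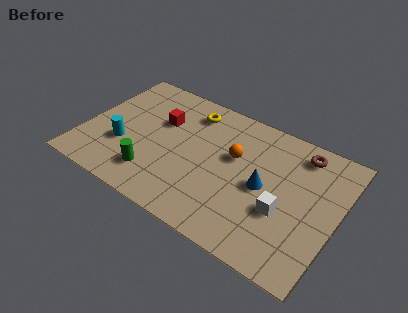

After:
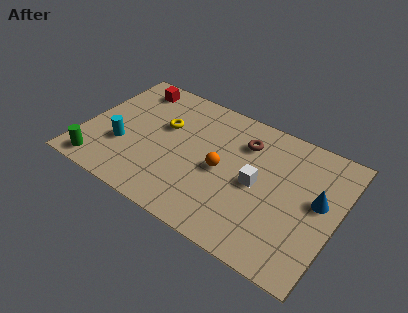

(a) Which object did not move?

the cyan cylinder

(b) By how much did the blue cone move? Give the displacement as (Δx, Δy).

(2.4, 0.5)

The blue cone was at about (8.3, 3.5) and moved to about (10.7, 4.0).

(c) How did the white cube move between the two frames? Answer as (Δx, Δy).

(-1.3, 0.8)

The white cube was at about (9.3, 2.7) and moved to about (8.0, 3.5).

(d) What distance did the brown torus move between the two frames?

2.6

The brown torus was near (9.6, 6.1) before and (7.1, 5.4) after, so it travelled √(2.5² + 0.7²) ≈ 2.6 units.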